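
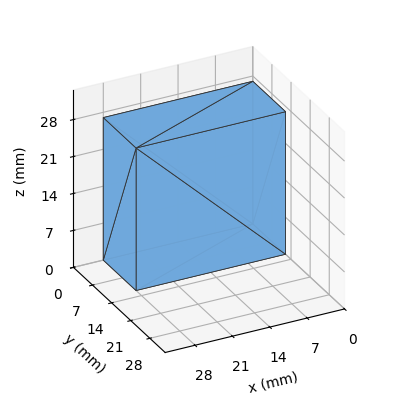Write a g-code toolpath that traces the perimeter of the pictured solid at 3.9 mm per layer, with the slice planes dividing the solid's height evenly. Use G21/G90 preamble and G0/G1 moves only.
Reading the render: the shape is a rectangular box, roughly 28 × 12 mm footprint and 27 mm tall (dimensions read to the nearest mm from the axis ticks). For the g-code, the solid's height is divided into equal slices at the stated Δz and each level perimeter traced with G1 moves after a G0 lift.

; perimeter-only toolpath
G21 ; units = mm
G90 ; absolute positioning
G28 ; home
; layer 1
G0 Z3.9
G0 X0.0 Y0.0
G1 X28.0 Y0.0
G1 X28.0 Y12.0
G1 X0.0 Y12.0
G1 X0.0 Y0.0
; layer 2
G0 Z7.7
G0 X0.0 Y0.0
G1 X28.0 Y0.0
G1 X28.0 Y12.0
G1 X0.0 Y12.0
G1 X0.0 Y0.0
; layer 3
G0 Z11.6
G0 X0.0 Y0.0
G1 X28.0 Y0.0
G1 X28.0 Y12.0
G1 X0.0 Y12.0
G1 X0.0 Y0.0
; layer 4
G0 Z15.4
G0 X0.0 Y0.0
G1 X28.0 Y0.0
G1 X28.0 Y12.0
G1 X0.0 Y12.0
G1 X0.0 Y0.0
; layer 5
G0 Z19.3
G0 X0.0 Y0.0
G1 X28.0 Y0.0
G1 X28.0 Y12.0
G1 X0.0 Y12.0
G1 X0.0 Y0.0
; layer 6
G0 Z23.1
G0 X0.0 Y0.0
G1 X28.0 Y0.0
G1 X28.0 Y12.0
G1 X0.0 Y12.0
G1 X0.0 Y0.0
; layer 7
G0 Z27.0
G0 X0.0 Y0.0
G1 X28.0 Y0.0
G1 X28.0 Y12.0
G1 X0.0 Y12.0
G1 X0.0 Y0.0
M2 ; end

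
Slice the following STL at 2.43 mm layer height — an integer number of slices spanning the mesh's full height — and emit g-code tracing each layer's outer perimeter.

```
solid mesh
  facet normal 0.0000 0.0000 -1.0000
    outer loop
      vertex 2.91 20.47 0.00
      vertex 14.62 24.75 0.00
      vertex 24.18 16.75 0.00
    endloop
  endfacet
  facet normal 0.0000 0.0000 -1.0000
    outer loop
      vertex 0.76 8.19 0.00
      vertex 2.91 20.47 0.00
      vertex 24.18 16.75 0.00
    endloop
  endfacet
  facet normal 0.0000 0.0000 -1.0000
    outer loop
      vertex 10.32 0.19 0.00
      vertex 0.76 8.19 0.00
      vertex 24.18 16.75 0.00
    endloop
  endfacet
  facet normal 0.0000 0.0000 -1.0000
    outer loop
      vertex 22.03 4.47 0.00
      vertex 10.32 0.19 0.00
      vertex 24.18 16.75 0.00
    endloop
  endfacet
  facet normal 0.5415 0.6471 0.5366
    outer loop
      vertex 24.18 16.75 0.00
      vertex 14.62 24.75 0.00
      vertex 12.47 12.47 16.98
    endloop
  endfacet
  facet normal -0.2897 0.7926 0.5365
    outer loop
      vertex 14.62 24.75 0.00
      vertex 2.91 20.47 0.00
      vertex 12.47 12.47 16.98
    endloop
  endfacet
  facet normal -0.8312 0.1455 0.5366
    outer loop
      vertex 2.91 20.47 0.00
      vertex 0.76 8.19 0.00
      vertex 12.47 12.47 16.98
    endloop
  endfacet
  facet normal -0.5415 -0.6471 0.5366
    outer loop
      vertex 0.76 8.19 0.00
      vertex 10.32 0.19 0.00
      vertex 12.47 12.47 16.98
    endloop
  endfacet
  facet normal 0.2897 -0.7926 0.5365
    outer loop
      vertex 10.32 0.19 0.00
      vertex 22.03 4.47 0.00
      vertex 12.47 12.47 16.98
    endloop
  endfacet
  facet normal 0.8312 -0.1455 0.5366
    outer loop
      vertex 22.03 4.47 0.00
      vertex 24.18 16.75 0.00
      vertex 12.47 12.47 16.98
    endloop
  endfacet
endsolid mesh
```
; perimeter-only toolpath
G21 ; units = mm
G90 ; absolute positioning
G28 ; home
; layer 1
G0 Z2.43
G0 X22.51 Y16.14
G1 X14.31 Y23.00
G1 X4.28 Y19.33
G1 X2.43 Y8.80
G1 X10.63 Y1.94
G1 X20.66 Y5.61
G1 X22.51 Y16.14
; layer 2
G0 Z4.85
G0 X20.83 Y15.53
G1 X14.01 Y21.24
G1 X5.64 Y18.18
G1 X4.11 Y9.41
G1 X10.93 Y3.70
G1 X19.30 Y6.76
G1 X20.83 Y15.53
; layer 3
G0 Z7.28
G0 X19.16 Y14.92
G1 X13.70 Y19.49
G1 X7.01 Y17.04
G1 X5.78 Y10.02
G1 X11.24 Y5.45
G1 X17.93 Y7.90
G1 X19.16 Y14.92
; layer 4
G0 Z9.70
G0 X17.49 Y14.30
G1 X13.39 Y17.73
G1 X8.37 Y15.90
G1 X7.45 Y10.64
G1 X11.55 Y7.21
G1 X16.57 Y9.04
G1 X17.49 Y14.30
; layer 5
G0 Z12.13
G0 X15.82 Y13.69
G1 X13.08 Y15.98
G1 X9.74 Y14.76
G1 X9.12 Y11.25
G1 X11.86 Y8.96
G1 X15.20 Y10.18
G1 X15.82 Y13.69
; layer 6
G0 Z14.55
G0 X14.14 Y13.08
G1 X12.78 Y14.22
G1 X11.10 Y13.61
G1 X10.80 Y11.86
G1 X12.16 Y10.72
G1 X13.84 Y11.33
G1 X14.14 Y13.08
M2 ; end

The solid is a regular 6-sided pyramid, base circumscribed radius ≈ 12.5 mm, apex at z ≈ 17 mm. Slicing at Δz = 2.43 mm — 7 equal slices spanning the solid's height, so layer i sits at z = i·h/7 — gives 6 non-empty perimeters. Each is a 6-segment closed polygon; G0 lifts to the layer z and rapids to the start vertex, then G1 traces the edges. The cross-section shrinks linearly with z (the slice at the apex is degenerate and omitted).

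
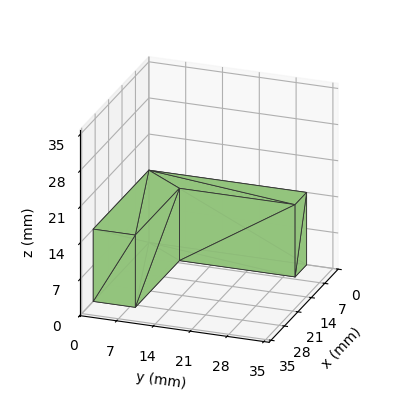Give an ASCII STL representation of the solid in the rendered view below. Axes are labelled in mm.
Reading the render: the shape is an L-shaped prism: outer 29 × 30 mm, arm thicknesses ≈ 8 mm (horizontal) and 6 mm (vertical), extruded 14 mm in z (dimensions read to the nearest mm from the axis ticks). For the STL, each face is triangulated and given an outward normal.

solid part
  facet normal 0.0000 0.0000 -1.0000
    outer loop
      vertex 29.0 8.0 0.0
      vertex 29.0 0.0 0.0
      vertex 0.0 0.0 0.0
    endloop
  endfacet
  facet normal 0.0000 0.0000 -1.0000
    outer loop
      vertex 6.0 8.0 0.0
      vertex 29.0 8.0 0.0
      vertex 0.0 0.0 0.0
    endloop
  endfacet
  facet normal 0.0000 0.0000 -1.0000
    outer loop
      vertex 6.0 30.0 0.0
      vertex 6.0 8.0 0.0
      vertex 0.0 0.0 0.0
    endloop
  endfacet
  facet normal 0.0000 0.0000 -1.0000
    outer loop
      vertex 0.0 30.0 0.0
      vertex 6.0 30.0 0.0
      vertex 0.0 0.0 0.0
    endloop
  endfacet
  facet normal 0.0000 0.0000 1.0000
    outer loop
      vertex 0.0 0.0 14.0
      vertex 29.0 0.0 14.0
      vertex 29.0 8.0 14.0
    endloop
  endfacet
  facet normal 0.0000 0.0000 1.0000
    outer loop
      vertex 0.0 0.0 14.0
      vertex 29.0 8.0 14.0
      vertex 6.0 8.0 14.0
    endloop
  endfacet
  facet normal 0.0000 0.0000 1.0000
    outer loop
      vertex 0.0 0.0 14.0
      vertex 6.0 8.0 14.0
      vertex 6.0 30.0 14.0
    endloop
  endfacet
  facet normal 0.0000 0.0000 1.0000
    outer loop
      vertex 0.0 0.0 14.0
      vertex 6.0 30.0 14.0
      vertex 0.0 30.0 14.0
    endloop
  endfacet
  facet normal 0.0000 -1.0000 0.0000
    outer loop
      vertex 0.0 0.0 0.0
      vertex 29.0 0.0 0.0
      vertex 29.0 0.0 14.0
    endloop
  endfacet
  facet normal 0.0000 -1.0000 0.0000
    outer loop
      vertex 0.0 0.0 0.0
      vertex 29.0 0.0 14.0
      vertex 0.0 0.0 14.0
    endloop
  endfacet
  facet normal 1.0000 0.0000 0.0000
    outer loop
      vertex 29.0 0.0 0.0
      vertex 29.0 8.0 0.0
      vertex 29.0 8.0 14.0
    endloop
  endfacet
  facet normal 1.0000 0.0000 0.0000
    outer loop
      vertex 29.0 0.0 0.0
      vertex 29.0 8.0 14.0
      vertex 29.0 0.0 14.0
    endloop
  endfacet
  facet normal 0.0000 1.0000 0.0000
    outer loop
      vertex 29.0 8.0 0.0
      vertex 6.0 8.0 0.0
      vertex 6.0 8.0 14.0
    endloop
  endfacet
  facet normal 0.0000 1.0000 0.0000
    outer loop
      vertex 29.0 8.0 0.0
      vertex 6.0 8.0 14.0
      vertex 29.0 8.0 14.0
    endloop
  endfacet
  facet normal 1.0000 0.0000 0.0000
    outer loop
      vertex 6.0 8.0 0.0
      vertex 6.0 30.0 0.0
      vertex 6.0 30.0 14.0
    endloop
  endfacet
  facet normal 1.0000 0.0000 0.0000
    outer loop
      vertex 6.0 8.0 0.0
      vertex 6.0 30.0 14.0
      vertex 6.0 8.0 14.0
    endloop
  endfacet
  facet normal 0.0000 1.0000 0.0000
    outer loop
      vertex 6.0 30.0 0.0
      vertex 0.0 30.0 0.0
      vertex 0.0 30.0 14.0
    endloop
  endfacet
  facet normal 0.0000 1.0000 0.0000
    outer loop
      vertex 6.0 30.0 0.0
      vertex 0.0 30.0 14.0
      vertex 6.0 30.0 14.0
    endloop
  endfacet
  facet normal -1.0000 0.0000 0.0000
    outer loop
      vertex 0.0 30.0 0.0
      vertex 0.0 0.0 0.0
      vertex 0.0 0.0 14.0
    endloop
  endfacet
  facet normal -1.0000 0.0000 0.0000
    outer loop
      vertex 0.0 30.0 0.0
      vertex 0.0 0.0 14.0
      vertex 0.0 30.0 14.0
    endloop
  endfacet
endsolid part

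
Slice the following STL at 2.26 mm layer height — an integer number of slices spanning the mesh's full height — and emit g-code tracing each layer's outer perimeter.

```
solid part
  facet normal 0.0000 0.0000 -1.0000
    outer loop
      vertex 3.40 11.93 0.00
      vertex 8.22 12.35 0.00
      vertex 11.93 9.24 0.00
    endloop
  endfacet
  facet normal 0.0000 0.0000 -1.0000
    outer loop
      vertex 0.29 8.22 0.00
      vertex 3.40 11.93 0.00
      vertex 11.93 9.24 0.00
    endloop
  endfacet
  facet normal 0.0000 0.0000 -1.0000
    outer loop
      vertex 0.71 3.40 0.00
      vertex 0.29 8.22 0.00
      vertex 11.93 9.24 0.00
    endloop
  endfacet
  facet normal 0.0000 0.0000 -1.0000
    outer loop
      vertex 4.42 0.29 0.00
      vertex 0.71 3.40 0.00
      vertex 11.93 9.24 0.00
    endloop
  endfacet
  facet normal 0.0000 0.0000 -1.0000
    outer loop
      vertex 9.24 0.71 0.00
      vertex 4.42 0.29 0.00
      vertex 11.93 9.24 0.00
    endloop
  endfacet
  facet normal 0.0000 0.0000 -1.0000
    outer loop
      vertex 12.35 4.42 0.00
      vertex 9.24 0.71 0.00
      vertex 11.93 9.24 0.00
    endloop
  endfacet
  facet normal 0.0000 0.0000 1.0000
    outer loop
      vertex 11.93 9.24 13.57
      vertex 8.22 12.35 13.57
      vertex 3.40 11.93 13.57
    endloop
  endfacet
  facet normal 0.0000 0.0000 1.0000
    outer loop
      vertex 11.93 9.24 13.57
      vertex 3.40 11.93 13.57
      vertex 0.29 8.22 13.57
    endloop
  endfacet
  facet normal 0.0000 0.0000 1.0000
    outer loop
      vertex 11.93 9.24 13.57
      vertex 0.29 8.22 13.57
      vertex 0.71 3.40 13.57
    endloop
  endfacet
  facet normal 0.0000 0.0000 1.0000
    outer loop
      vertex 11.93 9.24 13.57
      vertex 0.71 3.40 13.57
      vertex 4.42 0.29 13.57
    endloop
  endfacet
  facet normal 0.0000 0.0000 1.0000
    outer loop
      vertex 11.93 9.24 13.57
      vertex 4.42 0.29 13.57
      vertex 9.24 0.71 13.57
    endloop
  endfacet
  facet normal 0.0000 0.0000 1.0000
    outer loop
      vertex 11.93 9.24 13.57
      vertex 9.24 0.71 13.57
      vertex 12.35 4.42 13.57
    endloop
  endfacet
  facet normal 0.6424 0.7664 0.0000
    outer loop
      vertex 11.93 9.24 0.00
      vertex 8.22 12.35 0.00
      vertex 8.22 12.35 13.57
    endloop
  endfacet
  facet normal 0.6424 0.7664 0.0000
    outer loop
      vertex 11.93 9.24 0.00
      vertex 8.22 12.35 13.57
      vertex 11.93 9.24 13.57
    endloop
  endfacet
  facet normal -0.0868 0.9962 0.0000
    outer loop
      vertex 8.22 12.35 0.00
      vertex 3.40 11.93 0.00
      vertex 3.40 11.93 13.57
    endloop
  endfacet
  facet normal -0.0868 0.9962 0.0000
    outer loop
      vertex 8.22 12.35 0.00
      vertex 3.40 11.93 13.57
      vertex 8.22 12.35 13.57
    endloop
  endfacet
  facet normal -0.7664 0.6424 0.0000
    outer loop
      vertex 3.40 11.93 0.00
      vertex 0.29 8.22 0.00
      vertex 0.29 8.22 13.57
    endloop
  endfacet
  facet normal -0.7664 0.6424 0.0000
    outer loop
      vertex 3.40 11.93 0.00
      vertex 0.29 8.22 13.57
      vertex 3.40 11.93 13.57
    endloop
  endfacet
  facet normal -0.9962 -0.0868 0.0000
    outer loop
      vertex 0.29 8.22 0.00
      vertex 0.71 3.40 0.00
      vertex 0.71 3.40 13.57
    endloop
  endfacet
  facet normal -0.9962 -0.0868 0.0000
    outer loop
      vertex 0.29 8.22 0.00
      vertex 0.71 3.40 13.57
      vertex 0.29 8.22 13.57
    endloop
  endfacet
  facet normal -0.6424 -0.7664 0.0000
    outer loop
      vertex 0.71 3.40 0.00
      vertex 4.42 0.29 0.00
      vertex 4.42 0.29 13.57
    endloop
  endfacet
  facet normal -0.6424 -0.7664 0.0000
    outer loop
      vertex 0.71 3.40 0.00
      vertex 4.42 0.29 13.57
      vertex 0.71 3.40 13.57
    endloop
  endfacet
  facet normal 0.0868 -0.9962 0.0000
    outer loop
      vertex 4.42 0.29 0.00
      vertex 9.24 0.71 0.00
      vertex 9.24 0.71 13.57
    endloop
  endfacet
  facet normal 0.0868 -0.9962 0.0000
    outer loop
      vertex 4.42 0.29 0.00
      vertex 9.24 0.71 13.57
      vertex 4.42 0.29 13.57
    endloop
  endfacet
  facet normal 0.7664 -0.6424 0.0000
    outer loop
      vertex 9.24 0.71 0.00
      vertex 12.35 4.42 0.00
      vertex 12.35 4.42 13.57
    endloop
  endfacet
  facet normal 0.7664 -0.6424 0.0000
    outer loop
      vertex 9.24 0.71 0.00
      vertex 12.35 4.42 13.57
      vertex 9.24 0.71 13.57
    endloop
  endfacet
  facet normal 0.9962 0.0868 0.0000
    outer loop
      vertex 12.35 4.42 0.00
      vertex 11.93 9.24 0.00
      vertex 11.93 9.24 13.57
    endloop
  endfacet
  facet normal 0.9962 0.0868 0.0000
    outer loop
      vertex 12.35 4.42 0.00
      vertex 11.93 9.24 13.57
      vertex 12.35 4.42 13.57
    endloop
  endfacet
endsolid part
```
; perimeter-only toolpath
G21 ; units = mm
G90 ; absolute positioning
G28 ; home
; layer 1
G0 Z2.26
G0 X11.93 Y9.24
G1 X8.22 Y12.35
G1 X3.40 Y11.93
G1 X0.29 Y8.22
G1 X0.71 Y3.40
G1 X4.42 Y0.29
G1 X9.24 Y0.71
G1 X12.35 Y4.42
G1 X11.93 Y9.24
; layer 2
G0 Z4.52
G0 X11.93 Y9.24
G1 X8.22 Y12.35
G1 X3.40 Y11.93
G1 X0.29 Y8.22
G1 X0.71 Y3.40
G1 X4.42 Y0.29
G1 X9.24 Y0.71
G1 X12.35 Y4.42
G1 X11.93 Y9.24
; layer 3
G0 Z6.79
G0 X11.93 Y9.24
G1 X8.22 Y12.35
G1 X3.40 Y11.93
G1 X0.29 Y8.22
G1 X0.71 Y3.40
G1 X4.42 Y0.29
G1 X9.24 Y0.71
G1 X12.35 Y4.42
G1 X11.93 Y9.24
; layer 4
G0 Z9.05
G0 X11.93 Y9.24
G1 X8.22 Y12.35
G1 X3.40 Y11.93
G1 X0.29 Y8.22
G1 X0.71 Y3.40
G1 X4.42 Y0.29
G1 X9.24 Y0.71
G1 X12.35 Y4.42
G1 X11.93 Y9.24
; layer 5
G0 Z11.31
G0 X11.93 Y9.24
G1 X8.22 Y12.35
G1 X3.40 Y11.93
G1 X0.29 Y8.22
G1 X0.71 Y3.40
G1 X4.42 Y0.29
G1 X9.24 Y0.71
G1 X12.35 Y4.42
G1 X11.93 Y9.24
; layer 6
G0 Z13.57
G0 X11.93 Y9.24
G1 X8.22 Y12.35
G1 X3.40 Y11.93
G1 X0.29 Y8.22
G1 X0.71 Y3.40
G1 X4.42 Y0.29
G1 X9.24 Y0.71
G1 X12.35 Y4.42
G1 X11.93 Y9.24
M2 ; end

The solid is a regular 8-sided prism (a cylinder approximated with 8 flat sides), circumscribed radius ≈ 6.32 mm, height ≈ 13.6 mm. Slicing at Δz = 2.26 mm — 6 equal slices spanning the solid's height, so layer i sits at z = i·h/6 — gives 6 non-empty perimeters. Each is a 8-segment closed polygon; G0 lifts to the layer z and rapids to the start vertex, then G1 traces the edges.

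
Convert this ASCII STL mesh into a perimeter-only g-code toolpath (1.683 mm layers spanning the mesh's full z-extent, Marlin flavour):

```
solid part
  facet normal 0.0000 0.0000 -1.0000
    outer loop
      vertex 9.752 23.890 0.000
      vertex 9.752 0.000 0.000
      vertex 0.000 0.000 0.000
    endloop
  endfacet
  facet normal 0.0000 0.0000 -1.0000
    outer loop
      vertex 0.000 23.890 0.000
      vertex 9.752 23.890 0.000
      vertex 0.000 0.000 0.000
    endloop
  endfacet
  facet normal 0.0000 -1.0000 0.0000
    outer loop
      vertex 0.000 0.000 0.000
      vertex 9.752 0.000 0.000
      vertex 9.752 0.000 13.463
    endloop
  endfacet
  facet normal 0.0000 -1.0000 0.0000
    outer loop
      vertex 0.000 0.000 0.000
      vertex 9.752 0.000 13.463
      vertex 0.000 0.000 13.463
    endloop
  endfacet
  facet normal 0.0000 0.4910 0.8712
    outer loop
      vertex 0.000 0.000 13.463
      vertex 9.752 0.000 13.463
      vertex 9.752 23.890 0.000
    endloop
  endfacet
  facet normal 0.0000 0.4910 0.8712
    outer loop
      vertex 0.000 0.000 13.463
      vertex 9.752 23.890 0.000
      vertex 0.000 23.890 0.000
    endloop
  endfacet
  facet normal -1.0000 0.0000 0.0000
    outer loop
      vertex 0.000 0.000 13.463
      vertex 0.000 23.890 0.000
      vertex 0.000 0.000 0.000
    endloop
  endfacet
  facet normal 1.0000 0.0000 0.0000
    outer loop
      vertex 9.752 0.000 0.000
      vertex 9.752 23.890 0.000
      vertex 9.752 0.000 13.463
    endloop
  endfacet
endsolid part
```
; perimeter-only toolpath
G21 ; units = mm
G90 ; absolute positioning
G28 ; home
; layer 1
G0 Z1.683
G0 X0.000 Y0.000
G1 X9.752 Y0.000
G1 X9.752 Y20.904
G1 X0.000 Y20.904
G1 X0.000 Y0.000
; layer 2
G0 Z3.366
G0 X0.000 Y0.000
G1 X9.752 Y0.000
G1 X9.752 Y17.918
G1 X0.000 Y17.918
G1 X0.000 Y0.000
; layer 3
G0 Z5.049
G0 X0.000 Y0.000
G1 X9.752 Y0.000
G1 X9.752 Y14.931
G1 X0.000 Y14.931
G1 X0.000 Y0.000
; layer 4
G0 Z6.731
G0 X0.000 Y0.000
G1 X9.752 Y0.000
G1 X9.752 Y11.945
G1 X0.000 Y11.945
G1 X0.000 Y0.000
; layer 5
G0 Z8.414
G0 X0.000 Y0.000
G1 X9.752 Y0.000
G1 X9.752 Y8.959
G1 X0.000 Y8.959
G1 X0.000 Y0.000
; layer 6
G0 Z10.097
G0 X0.000 Y0.000
G1 X9.752 Y0.000
G1 X9.752 Y5.973
G1 X0.000 Y5.973
G1 X0.000 Y0.000
; layer 7
G0 Z11.780
G0 X0.000 Y0.000
G1 X9.752 Y0.000
G1 X9.752 Y2.986
G1 X0.000 Y2.986
G1 X0.000 Y0.000
M2 ; end

The solid is a wedge (ramp): 9.75 × 23.9 mm base, rising to 13.5 mm along the y=0 edge and sloping linearly to z=0 at y=23.9. Slicing at Δz = 1.683 mm — 8 equal slices spanning the solid's height, so layer i sits at z = i·h/8 — gives 7 non-empty perimeters. Each is a 4-segment closed polygon; G0 lifts to the layer z and rapids to the start vertex, then G1 traces the edges. The cross-section shrinks linearly with z (the slice at the apex is degenerate and omitted).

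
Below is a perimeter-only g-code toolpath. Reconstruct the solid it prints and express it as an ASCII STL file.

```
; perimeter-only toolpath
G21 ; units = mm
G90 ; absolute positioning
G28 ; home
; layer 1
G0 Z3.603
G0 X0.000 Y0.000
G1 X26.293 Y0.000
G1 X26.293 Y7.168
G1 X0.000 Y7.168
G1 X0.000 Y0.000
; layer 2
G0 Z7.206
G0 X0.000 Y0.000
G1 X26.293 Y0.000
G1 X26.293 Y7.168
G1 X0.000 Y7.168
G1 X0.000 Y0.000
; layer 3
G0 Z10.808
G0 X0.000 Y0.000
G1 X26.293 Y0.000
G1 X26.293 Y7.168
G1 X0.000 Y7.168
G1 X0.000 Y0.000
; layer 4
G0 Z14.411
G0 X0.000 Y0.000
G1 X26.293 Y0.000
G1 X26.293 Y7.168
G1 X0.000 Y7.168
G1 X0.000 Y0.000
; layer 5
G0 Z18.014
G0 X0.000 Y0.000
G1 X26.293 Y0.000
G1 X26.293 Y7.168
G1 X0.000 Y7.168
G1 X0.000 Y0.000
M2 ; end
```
solid part
  facet normal 0.0000 0.0000 -1.0000
    outer loop
      vertex 26.293 7.168 0.000
      vertex 26.293 0.000 0.000
      vertex 0.000 0.000 0.000
    endloop
  endfacet
  facet normal 0.0000 0.0000 -1.0000
    outer loop
      vertex 0.000 7.168 0.000
      vertex 26.293 7.168 0.000
      vertex 0.000 0.000 0.000
    endloop
  endfacet
  facet normal 0.0000 0.0000 1.0000
    outer loop
      vertex 0.000 0.000 18.014
      vertex 26.293 0.000 18.014
      vertex 26.293 7.168 18.014
    endloop
  endfacet
  facet normal 0.0000 0.0000 1.0000
    outer loop
      vertex 0.000 0.000 18.014
      vertex 26.293 7.168 18.014
      vertex 0.000 7.168 18.014
    endloop
  endfacet
  facet normal 0.0000 -1.0000 0.0000
    outer loop
      vertex 0.000 0.000 0.000
      vertex 26.293 0.000 0.000
      vertex 26.293 0.000 18.014
    endloop
  endfacet
  facet normal 0.0000 -1.0000 0.0000
    outer loop
      vertex 0.000 0.000 0.000
      vertex 26.293 0.000 18.014
      vertex 0.000 0.000 18.014
    endloop
  endfacet
  facet normal 0.0000 1.0000 0.0000
    outer loop
      vertex 26.293 7.168 18.014
      vertex 26.293 7.168 0.000
      vertex 0.000 7.168 0.000
    endloop
  endfacet
  facet normal 0.0000 1.0000 0.0000
    outer loop
      vertex 0.000 7.168 18.014
      vertex 26.293 7.168 18.014
      vertex 0.000 7.168 0.000
    endloop
  endfacet
  facet normal -1.0000 0.0000 0.0000
    outer loop
      vertex 0.000 7.168 18.014
      vertex 0.000 7.168 0.000
      vertex 0.000 0.000 0.000
    endloop
  endfacet
  facet normal -1.0000 0.0000 0.0000
    outer loop
      vertex 0.000 0.000 18.014
      vertex 0.000 7.168 18.014
      vertex 0.000 0.000 0.000
    endloop
  endfacet
  facet normal 1.0000 0.0000 0.0000
    outer loop
      vertex 26.293 0.000 0.000
      vertex 26.293 7.168 0.000
      vertex 26.293 7.168 18.014
    endloop
  endfacet
  facet normal 1.0000 0.0000 0.0000
    outer loop
      vertex 26.293 0.000 0.000
      vertex 26.293 7.168 18.014
      vertex 26.293 0.000 18.014
    endloop
  endfacet
endsolid part

The G0 Z moves step by Δz≈3.603 mm. Every layer's G1 loop is the same polygon, so the solid is a straight extrusion of it from z=0 to z≈18. Closing with flat bottom and top caps and triangulating gives 12 facets — a rectangular box, roughly 26.3 × 7.17 mm footprint and 18 mm tall.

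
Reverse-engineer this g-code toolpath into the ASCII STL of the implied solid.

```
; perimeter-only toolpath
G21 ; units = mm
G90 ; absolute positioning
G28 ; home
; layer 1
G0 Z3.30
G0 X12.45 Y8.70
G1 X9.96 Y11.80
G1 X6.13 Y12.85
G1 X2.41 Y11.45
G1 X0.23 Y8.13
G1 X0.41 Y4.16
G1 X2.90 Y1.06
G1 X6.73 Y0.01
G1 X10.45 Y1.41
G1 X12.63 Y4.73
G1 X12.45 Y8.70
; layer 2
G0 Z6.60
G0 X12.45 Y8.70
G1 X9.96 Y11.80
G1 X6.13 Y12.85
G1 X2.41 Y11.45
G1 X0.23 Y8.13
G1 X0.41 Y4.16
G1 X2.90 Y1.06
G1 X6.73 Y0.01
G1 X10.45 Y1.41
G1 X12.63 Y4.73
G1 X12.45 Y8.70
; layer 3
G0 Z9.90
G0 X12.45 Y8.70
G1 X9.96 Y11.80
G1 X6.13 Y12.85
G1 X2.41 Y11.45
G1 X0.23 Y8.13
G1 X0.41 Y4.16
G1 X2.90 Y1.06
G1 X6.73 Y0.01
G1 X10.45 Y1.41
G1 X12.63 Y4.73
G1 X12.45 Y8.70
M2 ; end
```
solid part
  facet normal 0.0000 0.0000 -1.0000
    outer loop
      vertex 6.13 12.85 0.00
      vertex 9.96 11.80 0.00
      vertex 12.45 8.70 0.00
    endloop
  endfacet
  facet normal 0.0000 0.0000 -1.0000
    outer loop
      vertex 2.41 11.45 0.00
      vertex 6.13 12.85 0.00
      vertex 12.45 8.70 0.00
    endloop
  endfacet
  facet normal 0.0000 0.0000 -1.0000
    outer loop
      vertex 0.23 8.13 0.00
      vertex 2.41 11.45 0.00
      vertex 12.45 8.70 0.00
    endloop
  endfacet
  facet normal 0.0000 0.0000 -1.0000
    outer loop
      vertex 0.41 4.16 0.00
      vertex 0.23 8.13 0.00
      vertex 12.45 8.70 0.00
    endloop
  endfacet
  facet normal 0.0000 0.0000 -1.0000
    outer loop
      vertex 2.90 1.06 0.00
      vertex 0.41 4.16 0.00
      vertex 12.45 8.70 0.00
    endloop
  endfacet
  facet normal 0.0000 0.0000 -1.0000
    outer loop
      vertex 6.73 0.01 0.00
      vertex 2.90 1.06 0.00
      vertex 12.45 8.70 0.00
    endloop
  endfacet
  facet normal 0.0000 0.0000 -1.0000
    outer loop
      vertex 10.45 1.41 0.00
      vertex 6.73 0.01 0.00
      vertex 12.45 8.70 0.00
    endloop
  endfacet
  facet normal 0.0000 0.0000 -1.0000
    outer loop
      vertex 12.63 4.73 0.00
      vertex 10.45 1.41 0.00
      vertex 12.45 8.70 0.00
    endloop
  endfacet
  facet normal 0.0000 0.0000 1.0000
    outer loop
      vertex 12.45 8.70 9.90
      vertex 9.96 11.80 9.90
      vertex 6.13 12.85 9.90
    endloop
  endfacet
  facet normal 0.0000 0.0000 1.0000
    outer loop
      vertex 12.45 8.70 9.90
      vertex 6.13 12.85 9.90
      vertex 2.41 11.45 9.90
    endloop
  endfacet
  facet normal 0.0000 0.0000 1.0000
    outer loop
      vertex 12.45 8.70 9.90
      vertex 2.41 11.45 9.90
      vertex 0.23 8.13 9.90
    endloop
  endfacet
  facet normal 0.0000 0.0000 1.0000
    outer loop
      vertex 12.45 8.70 9.90
      vertex 0.23 8.13 9.90
      vertex 0.41 4.16 9.90
    endloop
  endfacet
  facet normal 0.0000 0.0000 1.0000
    outer loop
      vertex 12.45 8.70 9.90
      vertex 0.41 4.16 9.90
      vertex 2.90 1.06 9.90
    endloop
  endfacet
  facet normal 0.0000 0.0000 1.0000
    outer loop
      vertex 12.45 8.70 9.90
      vertex 2.90 1.06 9.90
      vertex 6.73 0.01 9.90
    endloop
  endfacet
  facet normal 0.0000 0.0000 1.0000
    outer loop
      vertex 12.45 8.70 9.90
      vertex 6.73 0.01 9.90
      vertex 10.45 1.41 9.90
    endloop
  endfacet
  facet normal 0.0000 0.0000 1.0000
    outer loop
      vertex 12.45 8.70 9.90
      vertex 10.45 1.41 9.90
      vertex 12.63 4.73 9.90
    endloop
  endfacet
  facet normal 0.7796 0.6262 0.0000
    outer loop
      vertex 12.45 8.70 0.00
      vertex 9.96 11.80 0.00
      vertex 9.96 11.80 9.90
    endloop
  endfacet
  facet normal 0.7796 0.6262 0.0000
    outer loop
      vertex 12.45 8.70 0.00
      vertex 9.96 11.80 9.90
      vertex 12.45 8.70 9.90
    endloop
  endfacet
  facet normal 0.2644 0.9644 0.0000
    outer loop
      vertex 9.96 11.80 0.00
      vertex 6.13 12.85 0.00
      vertex 6.13 12.85 9.90
    endloop
  endfacet
  facet normal 0.2644 0.9644 0.0000
    outer loop
      vertex 9.96 11.80 0.00
      vertex 6.13 12.85 9.90
      vertex 9.96 11.80 9.90
    endloop
  endfacet
  facet normal -0.3522 0.9359 0.0000
    outer loop
      vertex 6.13 12.85 0.00
      vertex 2.41 11.45 0.00
      vertex 2.41 11.45 9.90
    endloop
  endfacet
  facet normal -0.3522 0.9359 0.0000
    outer loop
      vertex 6.13 12.85 0.00
      vertex 2.41 11.45 9.90
      vertex 6.13 12.85 9.90
    endloop
  endfacet
  facet normal -0.8359 0.5489 0.0000
    outer loop
      vertex 2.41 11.45 0.00
      vertex 0.23 8.13 0.00
      vertex 0.23 8.13 9.90
    endloop
  endfacet
  facet normal -0.8359 0.5489 0.0000
    outer loop
      vertex 2.41 11.45 0.00
      vertex 0.23 8.13 9.90
      vertex 2.41 11.45 9.90
    endloop
  endfacet
  facet normal -0.9990 -0.0453 0.0000
    outer loop
      vertex 0.23 8.13 0.00
      vertex 0.41 4.16 0.00
      vertex 0.41 4.16 9.90
    endloop
  endfacet
  facet normal -0.9990 -0.0453 0.0000
    outer loop
      vertex 0.23 8.13 0.00
      vertex 0.41 4.16 9.90
      vertex 0.23 8.13 9.90
    endloop
  endfacet
  facet normal -0.7796 -0.6262 0.0000
    outer loop
      vertex 0.41 4.16 0.00
      vertex 2.90 1.06 0.00
      vertex 2.90 1.06 9.90
    endloop
  endfacet
  facet normal -0.7796 -0.6262 0.0000
    outer loop
      vertex 0.41 4.16 0.00
      vertex 2.90 1.06 9.90
      vertex 0.41 4.16 9.90
    endloop
  endfacet
  facet normal -0.2644 -0.9644 0.0000
    outer loop
      vertex 2.90 1.06 0.00
      vertex 6.73 0.01 0.00
      vertex 6.73 0.01 9.90
    endloop
  endfacet
  facet normal -0.2644 -0.9644 0.0000
    outer loop
      vertex 2.90 1.06 0.00
      vertex 6.73 0.01 9.90
      vertex 2.90 1.06 9.90
    endloop
  endfacet
  facet normal 0.3522 -0.9359 0.0000
    outer loop
      vertex 6.73 0.01 0.00
      vertex 10.45 1.41 0.00
      vertex 10.45 1.41 9.90
    endloop
  endfacet
  facet normal 0.3522 -0.9359 0.0000
    outer loop
      vertex 6.73 0.01 0.00
      vertex 10.45 1.41 9.90
      vertex 6.73 0.01 9.90
    endloop
  endfacet
  facet normal 0.8359 -0.5489 0.0000
    outer loop
      vertex 10.45 1.41 0.00
      vertex 12.63 4.73 0.00
      vertex 12.63 4.73 9.90
    endloop
  endfacet
  facet normal 0.8359 -0.5489 0.0000
    outer loop
      vertex 10.45 1.41 0.00
      vertex 12.63 4.73 9.90
      vertex 10.45 1.41 9.90
    endloop
  endfacet
  facet normal 0.9990 0.0453 0.0000
    outer loop
      vertex 12.63 4.73 0.00
      vertex 12.45 8.70 0.00
      vertex 12.45 8.70 9.90
    endloop
  endfacet
  facet normal 0.9990 0.0453 0.0000
    outer loop
      vertex 12.63 4.73 0.00
      vertex 12.45 8.70 9.90
      vertex 12.63 4.73 9.90
    endloop
  endfacet
endsolid part

The G0 Z moves step by Δz≈3.30 mm. Every layer's G1 loop is the same polygon, so the solid is a straight extrusion of it from z=0 to z≈9.9. Closing with flat bottom and top caps and triangulating gives 36 facets — a regular 10-sided prism (a cylinder approximated with 10 flat sides), circumscribed radius ≈ 6.43 mm, height ≈ 9.9 mm.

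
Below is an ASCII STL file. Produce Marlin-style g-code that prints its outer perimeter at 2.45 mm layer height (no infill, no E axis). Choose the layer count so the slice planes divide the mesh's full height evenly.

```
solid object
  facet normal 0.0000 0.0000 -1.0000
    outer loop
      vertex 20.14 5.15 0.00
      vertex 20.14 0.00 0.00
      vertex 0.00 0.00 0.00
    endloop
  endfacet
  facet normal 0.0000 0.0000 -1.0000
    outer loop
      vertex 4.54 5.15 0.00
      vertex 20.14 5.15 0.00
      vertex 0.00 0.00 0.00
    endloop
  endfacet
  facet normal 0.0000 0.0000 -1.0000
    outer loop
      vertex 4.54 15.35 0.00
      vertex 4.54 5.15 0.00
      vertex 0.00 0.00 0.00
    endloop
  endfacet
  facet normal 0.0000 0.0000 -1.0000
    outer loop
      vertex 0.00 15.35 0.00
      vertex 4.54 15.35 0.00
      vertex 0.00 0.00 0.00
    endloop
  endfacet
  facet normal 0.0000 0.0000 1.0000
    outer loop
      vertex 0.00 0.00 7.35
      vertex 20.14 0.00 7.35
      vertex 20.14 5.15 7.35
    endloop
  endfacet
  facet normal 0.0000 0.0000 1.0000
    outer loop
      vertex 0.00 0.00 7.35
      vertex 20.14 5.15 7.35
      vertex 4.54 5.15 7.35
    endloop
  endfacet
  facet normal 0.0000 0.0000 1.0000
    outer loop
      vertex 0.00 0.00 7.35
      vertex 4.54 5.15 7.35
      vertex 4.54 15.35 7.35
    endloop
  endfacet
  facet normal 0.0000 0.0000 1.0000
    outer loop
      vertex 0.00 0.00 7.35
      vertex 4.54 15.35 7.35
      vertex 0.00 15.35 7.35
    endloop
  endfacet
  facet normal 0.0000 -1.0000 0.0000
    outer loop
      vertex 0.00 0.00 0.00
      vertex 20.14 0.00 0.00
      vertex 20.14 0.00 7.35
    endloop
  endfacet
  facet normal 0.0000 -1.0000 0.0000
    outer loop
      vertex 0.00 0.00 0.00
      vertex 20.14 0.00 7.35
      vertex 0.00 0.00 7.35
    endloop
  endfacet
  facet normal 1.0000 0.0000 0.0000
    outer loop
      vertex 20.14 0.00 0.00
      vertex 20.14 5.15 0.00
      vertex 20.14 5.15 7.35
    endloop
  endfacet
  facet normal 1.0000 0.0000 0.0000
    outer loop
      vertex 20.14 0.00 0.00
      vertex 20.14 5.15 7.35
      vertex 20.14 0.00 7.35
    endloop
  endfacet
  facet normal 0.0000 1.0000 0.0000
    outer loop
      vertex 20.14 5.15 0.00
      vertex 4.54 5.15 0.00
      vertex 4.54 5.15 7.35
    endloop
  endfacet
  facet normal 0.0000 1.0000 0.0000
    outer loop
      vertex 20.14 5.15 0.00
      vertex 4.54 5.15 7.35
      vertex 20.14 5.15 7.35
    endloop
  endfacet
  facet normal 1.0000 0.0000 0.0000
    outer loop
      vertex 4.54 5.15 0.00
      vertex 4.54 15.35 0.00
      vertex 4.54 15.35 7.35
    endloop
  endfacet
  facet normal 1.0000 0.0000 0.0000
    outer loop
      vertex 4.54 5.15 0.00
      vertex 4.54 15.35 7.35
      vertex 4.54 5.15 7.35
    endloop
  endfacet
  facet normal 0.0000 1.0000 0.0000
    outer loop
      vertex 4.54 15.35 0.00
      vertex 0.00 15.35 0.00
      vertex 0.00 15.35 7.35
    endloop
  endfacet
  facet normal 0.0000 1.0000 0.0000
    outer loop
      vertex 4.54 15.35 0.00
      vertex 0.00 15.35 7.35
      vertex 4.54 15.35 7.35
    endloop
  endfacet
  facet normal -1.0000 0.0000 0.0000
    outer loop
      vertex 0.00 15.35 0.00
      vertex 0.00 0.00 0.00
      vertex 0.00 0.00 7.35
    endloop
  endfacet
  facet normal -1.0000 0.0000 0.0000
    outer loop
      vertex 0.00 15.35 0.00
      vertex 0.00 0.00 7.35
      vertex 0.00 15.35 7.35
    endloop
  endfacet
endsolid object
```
; perimeter-only toolpath
G21 ; units = mm
G90 ; absolute positioning
G28 ; home
; layer 1
G0 Z2.45
G0 X0.00 Y0.00
G1 X20.14 Y0.00
G1 X20.14 Y5.15
G1 X4.54 Y5.15
G1 X4.54 Y15.35
G1 X0.00 Y15.35
G1 X0.00 Y0.00
; layer 2
G0 Z4.90
G0 X0.00 Y0.00
G1 X20.14 Y0.00
G1 X20.14 Y5.15
G1 X4.54 Y5.15
G1 X4.54 Y15.35
G1 X0.00 Y15.35
G1 X0.00 Y0.00
; layer 3
G0 Z7.35
G0 X0.00 Y0.00
G1 X20.14 Y0.00
G1 X20.14 Y5.15
G1 X4.54 Y5.15
G1 X4.54 Y15.35
G1 X0.00 Y15.35
G1 X0.00 Y0.00
M2 ; end

The solid is an L-shaped prism: outer 20.1 × 15.3 mm, arm thicknesses ≈ 5.15 mm (horizontal) and 4.54 mm (vertical), extruded 7.35 mm in z. Slicing at Δz = 2.45 mm — 3 equal slices spanning the solid's height, so layer i sits at z = i·h/3 — gives 3 non-empty perimeters. Each is a 6-segment closed polygon; G0 lifts to the layer z and rapids to the start vertex, then G1 traces the edges.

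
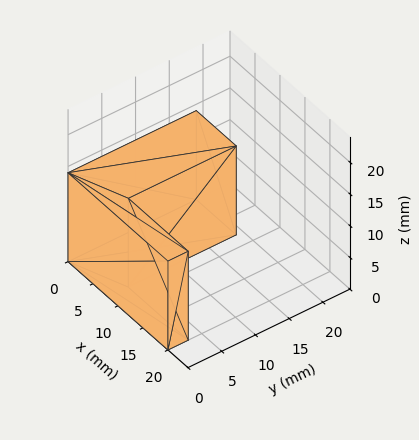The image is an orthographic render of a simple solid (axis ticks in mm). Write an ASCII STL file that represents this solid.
Reading the render: the shape is an L-shaped prism: outer 20 × 19 mm, arm thicknesses ≈ 3 mm (horizontal) and 8 mm (vertical), extruded 14 mm in z (dimensions read to the nearest mm from the axis ticks). For the STL, each face is triangulated and given an outward normal.

solid part
  facet normal 0.0000 0.0000 -1.0000
    outer loop
      vertex 20.0 3.0 0.0
      vertex 20.0 0.0 0.0
      vertex 0.0 0.0 0.0
    endloop
  endfacet
  facet normal 0.0000 0.0000 -1.0000
    outer loop
      vertex 8.0 3.0 0.0
      vertex 20.0 3.0 0.0
      vertex 0.0 0.0 0.0
    endloop
  endfacet
  facet normal 0.0000 0.0000 -1.0000
    outer loop
      vertex 8.0 19.0 0.0
      vertex 8.0 3.0 0.0
      vertex 0.0 0.0 0.0
    endloop
  endfacet
  facet normal 0.0000 0.0000 -1.0000
    outer loop
      vertex 0.0 19.0 0.0
      vertex 8.0 19.0 0.0
      vertex 0.0 0.0 0.0
    endloop
  endfacet
  facet normal 0.0000 0.0000 1.0000
    outer loop
      vertex 0.0 0.0 14.0
      vertex 20.0 0.0 14.0
      vertex 20.0 3.0 14.0
    endloop
  endfacet
  facet normal 0.0000 0.0000 1.0000
    outer loop
      vertex 0.0 0.0 14.0
      vertex 20.0 3.0 14.0
      vertex 8.0 3.0 14.0
    endloop
  endfacet
  facet normal 0.0000 0.0000 1.0000
    outer loop
      vertex 0.0 0.0 14.0
      vertex 8.0 3.0 14.0
      vertex 8.0 19.0 14.0
    endloop
  endfacet
  facet normal 0.0000 0.0000 1.0000
    outer loop
      vertex 0.0 0.0 14.0
      vertex 8.0 19.0 14.0
      vertex 0.0 19.0 14.0
    endloop
  endfacet
  facet normal 0.0000 -1.0000 0.0000
    outer loop
      vertex 0.0 0.0 0.0
      vertex 20.0 0.0 0.0
      vertex 20.0 0.0 14.0
    endloop
  endfacet
  facet normal 0.0000 -1.0000 0.0000
    outer loop
      vertex 0.0 0.0 0.0
      vertex 20.0 0.0 14.0
      vertex 0.0 0.0 14.0
    endloop
  endfacet
  facet normal 1.0000 0.0000 0.0000
    outer loop
      vertex 20.0 0.0 0.0
      vertex 20.0 3.0 0.0
      vertex 20.0 3.0 14.0
    endloop
  endfacet
  facet normal 1.0000 0.0000 0.0000
    outer loop
      vertex 20.0 0.0 0.0
      vertex 20.0 3.0 14.0
      vertex 20.0 0.0 14.0
    endloop
  endfacet
  facet normal 0.0000 1.0000 0.0000
    outer loop
      vertex 20.0 3.0 0.0
      vertex 8.0 3.0 0.0
      vertex 8.0 3.0 14.0
    endloop
  endfacet
  facet normal 0.0000 1.0000 0.0000
    outer loop
      vertex 20.0 3.0 0.0
      vertex 8.0 3.0 14.0
      vertex 20.0 3.0 14.0
    endloop
  endfacet
  facet normal 1.0000 0.0000 0.0000
    outer loop
      vertex 8.0 3.0 0.0
      vertex 8.0 19.0 0.0
      vertex 8.0 19.0 14.0
    endloop
  endfacet
  facet normal 1.0000 0.0000 0.0000
    outer loop
      vertex 8.0 3.0 0.0
      vertex 8.0 19.0 14.0
      vertex 8.0 3.0 14.0
    endloop
  endfacet
  facet normal 0.0000 1.0000 0.0000
    outer loop
      vertex 8.0 19.0 0.0
      vertex 0.0 19.0 0.0
      vertex 0.0 19.0 14.0
    endloop
  endfacet
  facet normal 0.0000 1.0000 0.0000
    outer loop
      vertex 8.0 19.0 0.0
      vertex 0.0 19.0 14.0
      vertex 8.0 19.0 14.0
    endloop
  endfacet
  facet normal -1.0000 0.0000 0.0000
    outer loop
      vertex 0.0 19.0 0.0
      vertex 0.0 0.0 0.0
      vertex 0.0 0.0 14.0
    endloop
  endfacet
  facet normal -1.0000 0.0000 0.0000
    outer loop
      vertex 0.0 19.0 0.0
      vertex 0.0 0.0 14.0
      vertex 0.0 19.0 14.0
    endloop
  endfacet
endsolid part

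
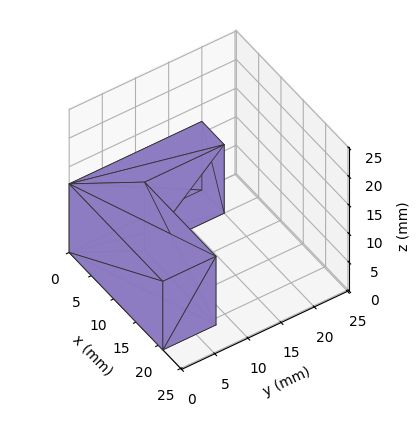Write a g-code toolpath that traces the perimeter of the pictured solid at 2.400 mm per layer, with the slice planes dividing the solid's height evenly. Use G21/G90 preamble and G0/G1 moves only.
Reading the render: the shape is an L-shaped prism: outer 21 × 20 mm, arm thicknesses ≈ 8 mm (horizontal) and 5 mm (vertical), extruded 12 mm in z (dimensions read to the nearest mm from the axis ticks). For the g-code, the solid's height is divided into equal slices at the stated Δz and each level perimeter traced with G1 moves after a G0 lift.

; perimeter-only toolpath
G21 ; units = mm
G90 ; absolute positioning
G28 ; home
; layer 1
G0 Z2.400
G0 X0.000 Y0.000
G1 X21.000 Y0.000
G1 X21.000 Y8.000
G1 X5.000 Y8.000
G1 X5.000 Y20.000
G1 X0.000 Y20.000
G1 X0.000 Y0.000
; layer 2
G0 Z4.800
G0 X0.000 Y0.000
G1 X21.000 Y0.000
G1 X21.000 Y8.000
G1 X5.000 Y8.000
G1 X5.000 Y20.000
G1 X0.000 Y20.000
G1 X0.000 Y0.000
; layer 3
G0 Z7.200
G0 X0.000 Y0.000
G1 X21.000 Y0.000
G1 X21.000 Y8.000
G1 X5.000 Y8.000
G1 X5.000 Y20.000
G1 X0.000 Y20.000
G1 X0.000 Y0.000
; layer 4
G0 Z9.600
G0 X0.000 Y0.000
G1 X21.000 Y0.000
G1 X21.000 Y8.000
G1 X5.000 Y8.000
G1 X5.000 Y20.000
G1 X0.000 Y20.000
G1 X0.000 Y0.000
; layer 5
G0 Z12.000
G0 X0.000 Y0.000
G1 X21.000 Y0.000
G1 X21.000 Y8.000
G1 X5.000 Y8.000
G1 X5.000 Y20.000
G1 X0.000 Y20.000
G1 X0.000 Y0.000
M2 ; end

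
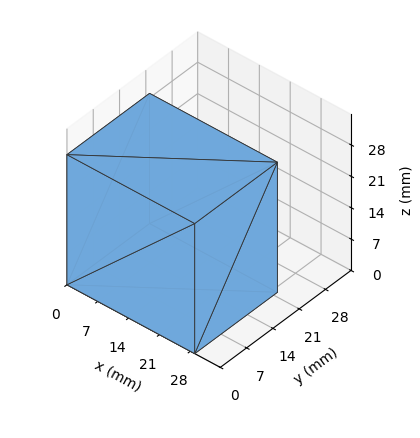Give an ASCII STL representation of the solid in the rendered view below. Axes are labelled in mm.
Reading the render: the shape is a rectangular box, roughly 29 × 22 mm footprint and 29 mm tall (dimensions read to the nearest mm from the axis ticks). For the STL, each face is triangulated and given an outward normal.

solid part
  facet normal 0.0000 0.0000 -1.0000
    outer loop
      vertex 29.00 22.00 0.00
      vertex 29.00 0.00 0.00
      vertex 0.00 0.00 0.00
    endloop
  endfacet
  facet normal 0.0000 0.0000 -1.0000
    outer loop
      vertex 0.00 22.00 0.00
      vertex 29.00 22.00 0.00
      vertex 0.00 0.00 0.00
    endloop
  endfacet
  facet normal 0.0000 0.0000 1.0000
    outer loop
      vertex 0.00 0.00 29.00
      vertex 29.00 0.00 29.00
      vertex 29.00 22.00 29.00
    endloop
  endfacet
  facet normal 0.0000 0.0000 1.0000
    outer loop
      vertex 0.00 0.00 29.00
      vertex 29.00 22.00 29.00
      vertex 0.00 22.00 29.00
    endloop
  endfacet
  facet normal 0.0000 -1.0000 0.0000
    outer loop
      vertex 0.00 0.00 0.00
      vertex 29.00 0.00 0.00
      vertex 29.00 0.00 29.00
    endloop
  endfacet
  facet normal 0.0000 -1.0000 0.0000
    outer loop
      vertex 0.00 0.00 0.00
      vertex 29.00 0.00 29.00
      vertex 0.00 0.00 29.00
    endloop
  endfacet
  facet normal 0.0000 1.0000 0.0000
    outer loop
      vertex 29.00 22.00 29.00
      vertex 29.00 22.00 0.00
      vertex 0.00 22.00 0.00
    endloop
  endfacet
  facet normal 0.0000 1.0000 0.0000
    outer loop
      vertex 0.00 22.00 29.00
      vertex 29.00 22.00 29.00
      vertex 0.00 22.00 0.00
    endloop
  endfacet
  facet normal -1.0000 0.0000 0.0000
    outer loop
      vertex 0.00 22.00 29.00
      vertex 0.00 22.00 0.00
      vertex 0.00 0.00 0.00
    endloop
  endfacet
  facet normal -1.0000 0.0000 0.0000
    outer loop
      vertex 0.00 0.00 29.00
      vertex 0.00 22.00 29.00
      vertex 0.00 0.00 0.00
    endloop
  endfacet
  facet normal 1.0000 0.0000 0.0000
    outer loop
      vertex 29.00 0.00 0.00
      vertex 29.00 22.00 0.00
      vertex 29.00 22.00 29.00
    endloop
  endfacet
  facet normal 1.0000 0.0000 0.0000
    outer loop
      vertex 29.00 0.00 0.00
      vertex 29.00 22.00 29.00
      vertex 29.00 0.00 29.00
    endloop
  endfacet
endsolid part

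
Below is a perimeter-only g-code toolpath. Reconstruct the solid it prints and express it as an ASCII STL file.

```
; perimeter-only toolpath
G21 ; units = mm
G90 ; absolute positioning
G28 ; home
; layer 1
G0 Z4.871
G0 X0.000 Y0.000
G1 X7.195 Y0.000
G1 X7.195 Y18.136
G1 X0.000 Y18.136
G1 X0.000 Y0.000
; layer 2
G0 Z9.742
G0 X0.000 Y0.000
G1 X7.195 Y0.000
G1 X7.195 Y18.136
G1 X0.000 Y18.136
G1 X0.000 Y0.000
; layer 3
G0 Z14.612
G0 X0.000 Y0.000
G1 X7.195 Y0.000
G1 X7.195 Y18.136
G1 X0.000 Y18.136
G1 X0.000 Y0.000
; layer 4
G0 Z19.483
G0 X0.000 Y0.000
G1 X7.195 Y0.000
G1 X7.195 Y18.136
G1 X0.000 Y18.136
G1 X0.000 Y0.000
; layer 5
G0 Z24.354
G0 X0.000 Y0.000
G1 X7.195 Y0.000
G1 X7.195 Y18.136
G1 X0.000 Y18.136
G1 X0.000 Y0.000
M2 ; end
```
solid part
  facet normal 0.0000 0.0000 -1.0000
    outer loop
      vertex 7.195 18.136 0.000
      vertex 7.195 0.000 0.000
      vertex 0.000 0.000 0.000
    endloop
  endfacet
  facet normal 0.0000 0.0000 -1.0000
    outer loop
      vertex 0.000 18.136 0.000
      vertex 7.195 18.136 0.000
      vertex 0.000 0.000 0.000
    endloop
  endfacet
  facet normal 0.0000 0.0000 1.0000
    outer loop
      vertex 0.000 0.000 24.354
      vertex 7.195 0.000 24.354
      vertex 7.195 18.136 24.354
    endloop
  endfacet
  facet normal 0.0000 0.0000 1.0000
    outer loop
      vertex 0.000 0.000 24.354
      vertex 7.195 18.136 24.354
      vertex 0.000 18.136 24.354
    endloop
  endfacet
  facet normal 0.0000 -1.0000 0.0000
    outer loop
      vertex 0.000 0.000 0.000
      vertex 7.195 0.000 0.000
      vertex 7.195 0.000 24.354
    endloop
  endfacet
  facet normal 0.0000 -1.0000 0.0000
    outer loop
      vertex 0.000 0.000 0.000
      vertex 7.195 0.000 24.354
      vertex 0.000 0.000 24.354
    endloop
  endfacet
  facet normal 0.0000 1.0000 0.0000
    outer loop
      vertex 7.195 18.136 24.354
      vertex 7.195 18.136 0.000
      vertex 0.000 18.136 0.000
    endloop
  endfacet
  facet normal 0.0000 1.0000 0.0000
    outer loop
      vertex 0.000 18.136 24.354
      vertex 7.195 18.136 24.354
      vertex 0.000 18.136 0.000
    endloop
  endfacet
  facet normal -1.0000 0.0000 0.0000
    outer loop
      vertex 0.000 18.136 24.354
      vertex 0.000 18.136 0.000
      vertex 0.000 0.000 0.000
    endloop
  endfacet
  facet normal -1.0000 0.0000 0.0000
    outer loop
      vertex 0.000 0.000 24.354
      vertex 0.000 18.136 24.354
      vertex 0.000 0.000 0.000
    endloop
  endfacet
  facet normal 1.0000 0.0000 0.0000
    outer loop
      vertex 7.195 0.000 0.000
      vertex 7.195 18.136 0.000
      vertex 7.195 18.136 24.354
    endloop
  endfacet
  facet normal 1.0000 0.0000 0.0000
    outer loop
      vertex 7.195 0.000 0.000
      vertex 7.195 18.136 24.354
      vertex 7.195 0.000 24.354
    endloop
  endfacet
endsolid part

The G0 Z moves step by Δz≈4.871 mm. Every layer's G1 loop is the same polygon, so the solid is a straight extrusion of it from z=0 to z≈24.4. Closing with flat bottom and top caps and triangulating gives 12 facets — a rectangular box, roughly 7.2 × 18.1 mm footprint and 24.4 mm tall.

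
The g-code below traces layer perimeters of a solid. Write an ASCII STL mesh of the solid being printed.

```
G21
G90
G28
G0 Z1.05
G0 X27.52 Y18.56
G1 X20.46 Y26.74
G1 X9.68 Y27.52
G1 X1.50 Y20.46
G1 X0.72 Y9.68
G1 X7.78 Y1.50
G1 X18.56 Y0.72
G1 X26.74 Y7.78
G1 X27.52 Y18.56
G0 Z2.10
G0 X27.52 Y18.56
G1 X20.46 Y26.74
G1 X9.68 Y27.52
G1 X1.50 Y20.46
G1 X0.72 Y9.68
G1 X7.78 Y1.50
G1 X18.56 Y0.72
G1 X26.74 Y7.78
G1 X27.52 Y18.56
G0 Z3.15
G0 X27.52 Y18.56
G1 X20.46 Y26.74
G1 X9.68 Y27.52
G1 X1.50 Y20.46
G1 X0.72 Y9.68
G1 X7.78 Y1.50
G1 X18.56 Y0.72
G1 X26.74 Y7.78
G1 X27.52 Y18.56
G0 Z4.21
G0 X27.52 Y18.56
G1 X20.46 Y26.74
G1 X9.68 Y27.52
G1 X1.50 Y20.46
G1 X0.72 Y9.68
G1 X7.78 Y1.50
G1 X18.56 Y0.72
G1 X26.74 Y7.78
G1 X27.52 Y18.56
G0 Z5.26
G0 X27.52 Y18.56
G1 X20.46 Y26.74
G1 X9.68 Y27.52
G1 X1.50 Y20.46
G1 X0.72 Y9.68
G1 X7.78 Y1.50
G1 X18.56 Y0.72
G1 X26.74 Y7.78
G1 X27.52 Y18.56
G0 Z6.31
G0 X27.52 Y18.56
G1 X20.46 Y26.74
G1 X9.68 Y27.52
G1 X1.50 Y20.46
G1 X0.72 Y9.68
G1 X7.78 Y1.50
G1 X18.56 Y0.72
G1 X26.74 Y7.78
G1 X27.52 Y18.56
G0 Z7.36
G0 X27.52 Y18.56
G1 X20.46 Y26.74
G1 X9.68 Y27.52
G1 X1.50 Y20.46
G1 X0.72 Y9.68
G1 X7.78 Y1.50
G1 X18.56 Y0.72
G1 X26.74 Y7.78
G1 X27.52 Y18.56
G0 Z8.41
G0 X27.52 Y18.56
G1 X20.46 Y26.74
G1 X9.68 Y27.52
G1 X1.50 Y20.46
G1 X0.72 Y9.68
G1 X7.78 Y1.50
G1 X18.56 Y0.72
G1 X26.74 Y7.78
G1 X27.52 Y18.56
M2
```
solid part
  facet normal 0.0000 0.0000 -1.0000
    outer loop
      vertex 9.68 27.52 0.00
      vertex 20.46 26.74 0.00
      vertex 27.52 18.56 0.00
    endloop
  endfacet
  facet normal 0.0000 0.0000 -1.0000
    outer loop
      vertex 1.50 20.46 0.00
      vertex 9.68 27.52 0.00
      vertex 27.52 18.56 0.00
    endloop
  endfacet
  facet normal 0.0000 0.0000 -1.0000
    outer loop
      vertex 0.72 9.68 0.00
      vertex 1.50 20.46 0.00
      vertex 27.52 18.56 0.00
    endloop
  endfacet
  facet normal 0.0000 0.0000 -1.0000
    outer loop
      vertex 7.78 1.50 0.00
      vertex 0.72 9.68 0.00
      vertex 27.52 18.56 0.00
    endloop
  endfacet
  facet normal 0.0000 0.0000 -1.0000
    outer loop
      vertex 18.56 0.72 0.00
      vertex 7.78 1.50 0.00
      vertex 27.52 18.56 0.00
    endloop
  endfacet
  facet normal 0.0000 0.0000 -1.0000
    outer loop
      vertex 26.74 7.78 0.00
      vertex 18.56 0.72 0.00
      vertex 27.52 18.56 0.00
    endloop
  endfacet
  facet normal 0.0000 0.0000 1.0000
    outer loop
      vertex 27.52 18.56 8.41
      vertex 20.46 26.74 8.41
      vertex 9.68 27.52 8.41
    endloop
  endfacet
  facet normal 0.0000 0.0000 1.0000
    outer loop
      vertex 27.52 18.56 8.41
      vertex 9.68 27.52 8.41
      vertex 1.50 20.46 8.41
    endloop
  endfacet
  facet normal 0.0000 0.0000 1.0000
    outer loop
      vertex 27.52 18.56 8.41
      vertex 1.50 20.46 8.41
      vertex 0.72 9.68 8.41
    endloop
  endfacet
  facet normal 0.0000 0.0000 1.0000
    outer loop
      vertex 27.52 18.56 8.41
      vertex 0.72 9.68 8.41
      vertex 7.78 1.50 8.41
    endloop
  endfacet
  facet normal 0.0000 0.0000 1.0000
    outer loop
      vertex 27.52 18.56 8.41
      vertex 7.78 1.50 8.41
      vertex 18.56 0.72 8.41
    endloop
  endfacet
  facet normal 0.0000 0.0000 1.0000
    outer loop
      vertex 27.52 18.56 8.41
      vertex 18.56 0.72 8.41
      vertex 26.74 7.78 8.41
    endloop
  endfacet
  facet normal 0.7570 0.6534 0.0000
    outer loop
      vertex 27.52 18.56 0.00
      vertex 20.46 26.74 0.00
      vertex 20.46 26.74 8.41
    endloop
  endfacet
  facet normal 0.7570 0.6534 0.0000
    outer loop
      vertex 27.52 18.56 0.00
      vertex 20.46 26.74 8.41
      vertex 27.52 18.56 8.41
    endloop
  endfacet
  facet normal 0.0722 0.9974 0.0000
    outer loop
      vertex 20.46 26.74 0.00
      vertex 9.68 27.52 0.00
      vertex 9.68 27.52 8.41
    endloop
  endfacet
  facet normal 0.0722 0.9974 0.0000
    outer loop
      vertex 20.46 26.74 0.00
      vertex 9.68 27.52 8.41
      vertex 20.46 26.74 8.41
    endloop
  endfacet
  facet normal -0.6534 0.7570 0.0000
    outer loop
      vertex 9.68 27.52 0.00
      vertex 1.50 20.46 0.00
      vertex 1.50 20.46 8.41
    endloop
  endfacet
  facet normal -0.6534 0.7570 0.0000
    outer loop
      vertex 9.68 27.52 0.00
      vertex 1.50 20.46 8.41
      vertex 9.68 27.52 8.41
    endloop
  endfacet
  facet normal -0.9974 0.0722 0.0000
    outer loop
      vertex 1.50 20.46 0.00
      vertex 0.72 9.68 0.00
      vertex 0.72 9.68 8.41
    endloop
  endfacet
  facet normal -0.9974 0.0722 0.0000
    outer loop
      vertex 1.50 20.46 0.00
      vertex 0.72 9.68 8.41
      vertex 1.50 20.46 8.41
    endloop
  endfacet
  facet normal -0.7570 -0.6534 0.0000
    outer loop
      vertex 0.72 9.68 0.00
      vertex 7.78 1.50 0.00
      vertex 7.78 1.50 8.41
    endloop
  endfacet
  facet normal -0.7570 -0.6534 0.0000
    outer loop
      vertex 0.72 9.68 0.00
      vertex 7.78 1.50 8.41
      vertex 0.72 9.68 8.41
    endloop
  endfacet
  facet normal -0.0722 -0.9974 0.0000
    outer loop
      vertex 7.78 1.50 0.00
      vertex 18.56 0.72 0.00
      vertex 18.56 0.72 8.41
    endloop
  endfacet
  facet normal -0.0722 -0.9974 0.0000
    outer loop
      vertex 7.78 1.50 0.00
      vertex 18.56 0.72 8.41
      vertex 7.78 1.50 8.41
    endloop
  endfacet
  facet normal 0.6534 -0.7570 0.0000
    outer loop
      vertex 18.56 0.72 0.00
      vertex 26.74 7.78 0.00
      vertex 26.74 7.78 8.41
    endloop
  endfacet
  facet normal 0.6534 -0.7570 0.0000
    outer loop
      vertex 18.56 0.72 0.00
      vertex 26.74 7.78 8.41
      vertex 18.56 0.72 8.41
    endloop
  endfacet
  facet normal 0.9974 -0.0722 0.0000
    outer loop
      vertex 26.74 7.78 0.00
      vertex 27.52 18.56 0.00
      vertex 27.52 18.56 8.41
    endloop
  endfacet
  facet normal 0.9974 -0.0722 0.0000
    outer loop
      vertex 26.74 7.78 0.00
      vertex 27.52 18.56 8.41
      vertex 26.74 7.78 8.41
    endloop
  endfacet
endsolid part

The G0 Z moves step by Δz≈1.05 mm. Every layer's G1 loop is the same polygon, so the solid is a straight extrusion of it from z=0 to z≈8.41. Closing with flat bottom and top caps and triangulating gives 28 facets — a regular 8-sided prism (a cylinder approximated with 8 flat sides), circumscribed radius ≈ 14.1 mm, height ≈ 8.41 mm.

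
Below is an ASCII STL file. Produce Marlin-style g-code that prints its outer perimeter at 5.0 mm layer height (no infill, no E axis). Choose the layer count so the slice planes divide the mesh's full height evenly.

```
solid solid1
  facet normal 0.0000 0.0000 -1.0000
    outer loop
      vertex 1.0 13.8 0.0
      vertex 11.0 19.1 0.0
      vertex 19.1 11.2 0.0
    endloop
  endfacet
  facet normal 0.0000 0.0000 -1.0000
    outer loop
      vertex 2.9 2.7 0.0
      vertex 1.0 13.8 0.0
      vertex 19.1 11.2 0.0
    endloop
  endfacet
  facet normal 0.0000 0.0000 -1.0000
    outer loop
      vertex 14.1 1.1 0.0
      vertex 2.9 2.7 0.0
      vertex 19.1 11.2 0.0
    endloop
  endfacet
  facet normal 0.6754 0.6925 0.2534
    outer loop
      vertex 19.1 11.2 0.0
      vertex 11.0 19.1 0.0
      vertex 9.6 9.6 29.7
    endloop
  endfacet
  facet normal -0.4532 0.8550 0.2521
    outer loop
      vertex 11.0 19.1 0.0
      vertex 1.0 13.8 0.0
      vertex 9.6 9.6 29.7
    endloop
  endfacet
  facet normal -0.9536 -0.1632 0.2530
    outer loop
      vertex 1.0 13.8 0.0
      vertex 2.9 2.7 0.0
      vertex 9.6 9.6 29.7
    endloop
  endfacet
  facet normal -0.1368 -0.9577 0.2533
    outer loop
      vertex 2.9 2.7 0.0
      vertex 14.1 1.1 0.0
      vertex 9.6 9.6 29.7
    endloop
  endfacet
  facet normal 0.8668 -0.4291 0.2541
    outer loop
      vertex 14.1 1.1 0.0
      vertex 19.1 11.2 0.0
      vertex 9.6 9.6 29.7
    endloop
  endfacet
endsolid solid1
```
; perimeter-only toolpath
G21 ; units = mm
G90 ; absolute positioning
G28 ; home
; layer 1
G0 Z5.0
G0 X17.5 Y10.9
G1 X10.8 Y17.5
G1 X2.4 Y13.1
G1 X4.0 Y3.9
G1 X13.3 Y2.5
G1 X17.5 Y10.9
; layer 2
G0 Z9.9
G0 X15.9 Y10.7
G1 X10.5 Y15.9
G1 X3.9 Y12.4
G1 X5.1 Y5.0
G1 X12.6 Y3.9
G1 X15.9 Y10.7
; layer 3
G0 Z14.9
G0 X14.3 Y10.4
G1 X10.3 Y14.3
G1 X5.3 Y11.7
G1 X6.2 Y6.2
G1 X11.8 Y5.4
G1 X14.3 Y10.4
; layer 4
G0 Z19.8
G0 X12.8 Y10.1
G1 X10.1 Y12.8
G1 X6.7 Y11.0
G1 X7.4 Y7.3
G1 X11.1 Y6.8
G1 X12.8 Y10.1
; layer 5
G0 Z24.8
G0 X11.2 Y9.9
G1 X9.8 Y11.2
G1 X8.2 Y10.3
G1 X8.5 Y8.4
G1 X10.3 Y8.2
G1 X11.2 Y9.9
M2 ; end

The solid is a regular 5-sided pyramid, base circumscribed radius ≈ 9.6 mm, apex at z ≈ 29.7 mm. Slicing at Δz = 5.0 mm — 6 equal slices spanning the solid's height, so layer i sits at z = i·h/6 — gives 5 non-empty perimeters. Each is a 5-segment closed polygon; G0 lifts to the layer z and rapids to the start vertex, then G1 traces the edges. The cross-section shrinks linearly with z (the slice at the apex is degenerate and omitted).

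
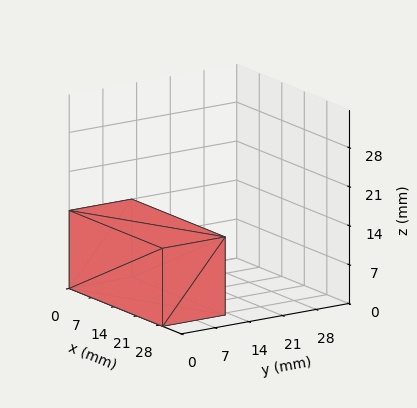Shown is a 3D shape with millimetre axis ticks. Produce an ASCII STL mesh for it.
Reading the render: the shape is a rectangular box, roughly 29 × 13 mm footprint and 14 mm tall (dimensions read to the nearest mm from the axis ticks). For the STL, each face is triangulated and given an outward normal.

solid part
  facet normal 0.0000 0.0000 -1.0000
    outer loop
      vertex 29.0 13.0 0.0
      vertex 29.0 0.0 0.0
      vertex 0.0 0.0 0.0
    endloop
  endfacet
  facet normal 0.0000 0.0000 -1.0000
    outer loop
      vertex 0.0 13.0 0.0
      vertex 29.0 13.0 0.0
      vertex 0.0 0.0 0.0
    endloop
  endfacet
  facet normal 0.0000 0.0000 1.0000
    outer loop
      vertex 0.0 0.0 14.0
      vertex 29.0 0.0 14.0
      vertex 29.0 13.0 14.0
    endloop
  endfacet
  facet normal 0.0000 0.0000 1.0000
    outer loop
      vertex 0.0 0.0 14.0
      vertex 29.0 13.0 14.0
      vertex 0.0 13.0 14.0
    endloop
  endfacet
  facet normal 0.0000 -1.0000 0.0000
    outer loop
      vertex 0.0 0.0 0.0
      vertex 29.0 0.0 0.0
      vertex 29.0 0.0 14.0
    endloop
  endfacet
  facet normal 0.0000 -1.0000 0.0000
    outer loop
      vertex 0.0 0.0 0.0
      vertex 29.0 0.0 14.0
      vertex 0.0 0.0 14.0
    endloop
  endfacet
  facet normal 0.0000 1.0000 0.0000
    outer loop
      vertex 29.0 13.0 14.0
      vertex 29.0 13.0 0.0
      vertex 0.0 13.0 0.0
    endloop
  endfacet
  facet normal 0.0000 1.0000 0.0000
    outer loop
      vertex 0.0 13.0 14.0
      vertex 29.0 13.0 14.0
      vertex 0.0 13.0 0.0
    endloop
  endfacet
  facet normal -1.0000 0.0000 0.0000
    outer loop
      vertex 0.0 13.0 14.0
      vertex 0.0 13.0 0.0
      vertex 0.0 0.0 0.0
    endloop
  endfacet
  facet normal -1.0000 0.0000 0.0000
    outer loop
      vertex 0.0 0.0 14.0
      vertex 0.0 13.0 14.0
      vertex 0.0 0.0 0.0
    endloop
  endfacet
  facet normal 1.0000 0.0000 0.0000
    outer loop
      vertex 29.0 0.0 0.0
      vertex 29.0 13.0 0.0
      vertex 29.0 13.0 14.0
    endloop
  endfacet
  facet normal 1.0000 0.0000 0.0000
    outer loop
      vertex 29.0 0.0 0.0
      vertex 29.0 13.0 14.0
      vertex 29.0 0.0 14.0
    endloop
  endfacet
endsolid part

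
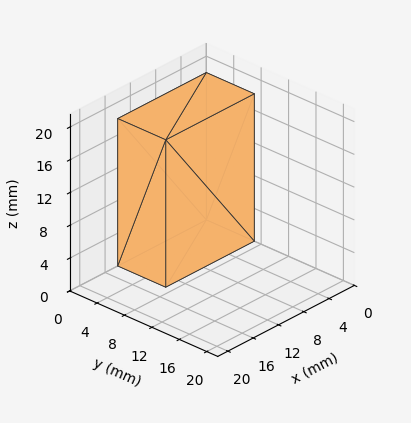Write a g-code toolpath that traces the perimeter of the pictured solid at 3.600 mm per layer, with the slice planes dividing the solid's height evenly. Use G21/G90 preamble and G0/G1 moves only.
Reading the render: the shape is a rectangular box, roughly 14 × 7 mm footprint and 18 mm tall (dimensions read to the nearest mm from the axis ticks). For the g-code, the solid's height is divided into equal slices at the stated Δz and each level perimeter traced with G1 moves after a G0 lift.

; perimeter-only toolpath
G21 ; units = mm
G90 ; absolute positioning
G28 ; home
; layer 1
G0 Z3.600
G0 X0.000 Y0.000
G1 X14.000 Y0.000
G1 X14.000 Y7.000
G1 X0.000 Y7.000
G1 X0.000 Y0.000
; layer 2
G0 Z7.200
G0 X0.000 Y0.000
G1 X14.000 Y0.000
G1 X14.000 Y7.000
G1 X0.000 Y7.000
G1 X0.000 Y0.000
; layer 3
G0 Z10.800
G0 X0.000 Y0.000
G1 X14.000 Y0.000
G1 X14.000 Y7.000
G1 X0.000 Y7.000
G1 X0.000 Y0.000
; layer 4
G0 Z14.400
G0 X0.000 Y0.000
G1 X14.000 Y0.000
G1 X14.000 Y7.000
G1 X0.000 Y7.000
G1 X0.000 Y0.000
; layer 5
G0 Z18.000
G0 X0.000 Y0.000
G1 X14.000 Y0.000
G1 X14.000 Y7.000
G1 X0.000 Y7.000
G1 X0.000 Y0.000
M2 ; end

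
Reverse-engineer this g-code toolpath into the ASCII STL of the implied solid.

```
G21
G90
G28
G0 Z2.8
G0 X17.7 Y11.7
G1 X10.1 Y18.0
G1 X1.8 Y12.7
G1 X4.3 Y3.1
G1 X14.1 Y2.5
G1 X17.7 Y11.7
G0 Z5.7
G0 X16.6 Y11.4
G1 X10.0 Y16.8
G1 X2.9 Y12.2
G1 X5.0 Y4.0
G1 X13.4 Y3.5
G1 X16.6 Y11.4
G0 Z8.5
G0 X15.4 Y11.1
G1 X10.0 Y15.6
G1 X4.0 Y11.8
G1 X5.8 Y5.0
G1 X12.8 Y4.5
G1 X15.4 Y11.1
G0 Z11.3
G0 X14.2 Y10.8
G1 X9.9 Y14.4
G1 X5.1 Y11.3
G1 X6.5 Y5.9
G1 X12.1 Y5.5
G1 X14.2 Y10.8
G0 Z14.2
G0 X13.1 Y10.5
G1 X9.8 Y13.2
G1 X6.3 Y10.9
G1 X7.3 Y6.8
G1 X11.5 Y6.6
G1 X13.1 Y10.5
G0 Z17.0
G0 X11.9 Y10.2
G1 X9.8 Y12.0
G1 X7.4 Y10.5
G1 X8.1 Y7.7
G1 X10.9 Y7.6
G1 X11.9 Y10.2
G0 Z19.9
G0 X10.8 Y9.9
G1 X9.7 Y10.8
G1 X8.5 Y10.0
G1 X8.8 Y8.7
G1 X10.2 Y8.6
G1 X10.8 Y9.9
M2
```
solid part
  facet normal 0.0000 0.0000 -1.0000
    outer loop
      vertex 0.7 13.1 0.0
      vertex 10.2 19.2 0.0
      vertex 18.9 12.0 0.0
    endloop
  endfacet
  facet normal 0.0000 0.0000 -1.0000
    outer loop
      vertex 3.5 2.2 0.0
      vertex 0.7 13.1 0.0
      vertex 18.9 12.0 0.0
    endloop
  endfacet
  facet normal 0.0000 0.0000 -1.0000
    outer loop
      vertex 14.7 1.5 0.0
      vertex 3.5 2.2 0.0
      vertex 18.9 12.0 0.0
    endloop
  endfacet
  facet normal 0.6031 0.7288 0.3242
    outer loop
      vertex 18.9 12.0 0.0
      vertex 10.2 19.2 0.0
      vertex 9.6 9.6 22.7
    endloop
  endfacet
  facet normal -0.5113 0.7963 0.3232
    outer loop
      vertex 10.2 19.2 0.0
      vertex 0.7 13.1 0.0
      vertex 9.6 9.6 22.7
    endloop
  endfacet
  facet normal -0.9166 -0.2355 0.3231
    outer loop
      vertex 0.7 13.1 0.0
      vertex 3.5 2.2 0.0
      vertex 9.6 9.6 22.7
    endloop
  endfacet
  facet normal -0.0590 -0.9443 0.3237
    outer loop
      vertex 3.5 2.2 0.0
      vertex 14.7 1.5 0.0
      vertex 9.6 9.6 22.7
    endloop
  endfacet
  facet normal 0.8788 -0.3515 0.3229
    outer loop
      vertex 14.7 1.5 0.0
      vertex 18.9 12.0 0.0
      vertex 9.6 9.6 22.7
    endloop
  endfacet
endsolid part

The G0 Z moves step by Δz≈2.8 mm. The G1 loops shrink linearly with z, so the solid tapers from its base footprint up to z≈22.7. Closing with a flat bottom cap and the tapered top and triangulating gives 8 facets — a regular 5-sided pyramid, base circumscribed radius ≈ 9.6 mm, apex at z ≈ 22.7 mm.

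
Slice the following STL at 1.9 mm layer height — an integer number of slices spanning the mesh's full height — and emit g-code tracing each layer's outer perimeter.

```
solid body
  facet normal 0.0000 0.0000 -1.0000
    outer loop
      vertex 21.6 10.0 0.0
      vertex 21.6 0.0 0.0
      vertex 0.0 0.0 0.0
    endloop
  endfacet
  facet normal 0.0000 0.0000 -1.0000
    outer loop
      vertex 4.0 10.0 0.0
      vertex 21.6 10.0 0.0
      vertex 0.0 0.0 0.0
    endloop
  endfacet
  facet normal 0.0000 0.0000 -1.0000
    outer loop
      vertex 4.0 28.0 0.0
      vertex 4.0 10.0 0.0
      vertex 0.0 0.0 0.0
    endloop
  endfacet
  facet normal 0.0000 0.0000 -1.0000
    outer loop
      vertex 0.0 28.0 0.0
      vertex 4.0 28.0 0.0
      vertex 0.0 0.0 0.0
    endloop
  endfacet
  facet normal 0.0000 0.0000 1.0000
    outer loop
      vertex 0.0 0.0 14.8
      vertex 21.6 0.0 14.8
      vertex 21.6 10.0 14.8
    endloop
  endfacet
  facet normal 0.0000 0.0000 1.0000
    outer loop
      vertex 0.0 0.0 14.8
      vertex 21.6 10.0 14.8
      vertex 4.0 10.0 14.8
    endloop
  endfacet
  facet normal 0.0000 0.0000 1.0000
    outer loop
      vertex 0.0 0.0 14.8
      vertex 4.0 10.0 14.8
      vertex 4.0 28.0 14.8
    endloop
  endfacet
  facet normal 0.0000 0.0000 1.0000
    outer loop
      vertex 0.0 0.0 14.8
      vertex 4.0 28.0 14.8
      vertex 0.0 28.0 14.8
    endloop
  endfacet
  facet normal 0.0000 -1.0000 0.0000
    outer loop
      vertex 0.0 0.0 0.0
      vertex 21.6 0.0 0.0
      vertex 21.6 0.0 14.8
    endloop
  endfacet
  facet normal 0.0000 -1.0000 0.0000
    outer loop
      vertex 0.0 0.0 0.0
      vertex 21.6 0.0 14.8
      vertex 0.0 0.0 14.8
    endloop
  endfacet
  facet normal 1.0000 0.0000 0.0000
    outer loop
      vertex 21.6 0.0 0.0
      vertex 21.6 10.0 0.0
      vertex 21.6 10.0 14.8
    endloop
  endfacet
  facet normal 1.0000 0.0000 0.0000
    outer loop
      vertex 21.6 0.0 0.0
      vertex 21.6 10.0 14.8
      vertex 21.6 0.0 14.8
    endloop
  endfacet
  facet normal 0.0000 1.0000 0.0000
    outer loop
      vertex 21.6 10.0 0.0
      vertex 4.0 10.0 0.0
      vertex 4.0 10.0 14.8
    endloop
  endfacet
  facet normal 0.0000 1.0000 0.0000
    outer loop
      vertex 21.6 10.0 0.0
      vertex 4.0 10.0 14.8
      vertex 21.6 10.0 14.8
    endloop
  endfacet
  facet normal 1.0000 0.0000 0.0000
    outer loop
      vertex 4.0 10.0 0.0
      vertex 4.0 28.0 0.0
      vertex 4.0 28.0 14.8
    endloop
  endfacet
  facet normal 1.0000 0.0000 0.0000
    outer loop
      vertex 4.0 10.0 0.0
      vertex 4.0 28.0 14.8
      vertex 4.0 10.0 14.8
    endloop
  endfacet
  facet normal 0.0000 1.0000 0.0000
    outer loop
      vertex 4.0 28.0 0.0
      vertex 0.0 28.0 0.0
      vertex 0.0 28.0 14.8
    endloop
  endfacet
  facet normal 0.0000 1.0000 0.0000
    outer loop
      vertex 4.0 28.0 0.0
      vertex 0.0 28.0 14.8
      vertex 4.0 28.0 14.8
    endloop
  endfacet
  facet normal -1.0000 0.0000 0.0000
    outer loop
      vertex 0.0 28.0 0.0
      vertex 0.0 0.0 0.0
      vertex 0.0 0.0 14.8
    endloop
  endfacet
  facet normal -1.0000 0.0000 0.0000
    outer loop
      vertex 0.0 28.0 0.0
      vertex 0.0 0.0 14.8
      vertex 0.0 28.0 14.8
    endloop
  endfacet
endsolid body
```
; perimeter-only toolpath
G21 ; units = mm
G90 ; absolute positioning
G28 ; home
; layer 1
G0 Z1.9
G0 X0.0 Y0.0
G1 X21.6 Y0.0
G1 X21.6 Y10.0
G1 X4.0 Y10.0
G1 X4.0 Y28.0
G1 X0.0 Y28.0
G1 X0.0 Y0.0
; layer 2
G0 Z3.7
G0 X0.0 Y0.0
G1 X21.6 Y0.0
G1 X21.6 Y10.0
G1 X4.0 Y10.0
G1 X4.0 Y28.0
G1 X0.0 Y28.0
G1 X0.0 Y0.0
; layer 3
G0 Z5.6
G0 X0.0 Y0.0
G1 X21.6 Y0.0
G1 X21.6 Y10.0
G1 X4.0 Y10.0
G1 X4.0 Y28.0
G1 X0.0 Y28.0
G1 X0.0 Y0.0
; layer 4
G0 Z7.4
G0 X0.0 Y0.0
G1 X21.6 Y0.0
G1 X21.6 Y10.0
G1 X4.0 Y10.0
G1 X4.0 Y28.0
G1 X0.0 Y28.0
G1 X0.0 Y0.0
; layer 5
G0 Z9.2
G0 X0.0 Y0.0
G1 X21.6 Y0.0
G1 X21.6 Y10.0
G1 X4.0 Y10.0
G1 X4.0 Y28.0
G1 X0.0 Y28.0
G1 X0.0 Y0.0
; layer 6
G0 Z11.1
G0 X0.0 Y0.0
G1 X21.6 Y0.0
G1 X21.6 Y10.0
G1 X4.0 Y10.0
G1 X4.0 Y28.0
G1 X0.0 Y28.0
G1 X0.0 Y0.0
; layer 7
G0 Z13.0
G0 X0.0 Y0.0
G1 X21.6 Y0.0
G1 X21.6 Y10.0
G1 X4.0 Y10.0
G1 X4.0 Y28.0
G1 X0.0 Y28.0
G1 X0.0 Y0.0
; layer 8
G0 Z14.8
G0 X0.0 Y0.0
G1 X21.6 Y0.0
G1 X21.6 Y10.0
G1 X4.0 Y10.0
G1 X4.0 Y28.0
G1 X0.0 Y28.0
G1 X0.0 Y0.0
M2 ; end

The solid is an L-shaped prism: outer 21.6 × 28 mm, arm thicknesses ≈ 10 mm (horizontal) and 4 mm (vertical), extruded 14.8 mm in z. Slicing at Δz = 1.9 mm — 8 equal slices spanning the solid's height, so layer i sits at z = i·h/8 — gives 8 non-empty perimeters. Each is a 6-segment closed polygon; G0 lifts to the layer z and rapids to the start vertex, then G1 traces the edges.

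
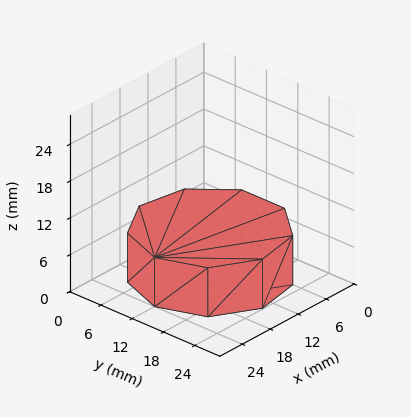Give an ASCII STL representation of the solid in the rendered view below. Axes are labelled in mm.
Reading the render: the shape is a regular 9-sided prism (a cylinder approximated with 9 flat sides), circumscribed radius ≈ 12 mm, height ≈ 8 mm (dimensions read to the nearest mm from the axis ticks). For the STL, each face is triangulated and given an outward normal.

solid part
  facet normal 0.0000 0.0000 -1.0000
    outer loop
      vertex 14.084 23.818 0.000
      vertex 21.193 19.713 0.000
      vertex 24.000 12.000 0.000
    endloop
  endfacet
  facet normal 0.0000 0.0000 -1.0000
    outer loop
      vertex 6.000 22.392 0.000
      vertex 14.084 23.818 0.000
      vertex 24.000 12.000 0.000
    endloop
  endfacet
  facet normal 0.0000 0.0000 -1.0000
    outer loop
      vertex 0.724 16.104 0.000
      vertex 6.000 22.392 0.000
      vertex 24.000 12.000 0.000
    endloop
  endfacet
  facet normal 0.0000 0.0000 -1.0000
    outer loop
      vertex 0.724 7.896 0.000
      vertex 0.724 16.104 0.000
      vertex 24.000 12.000 0.000
    endloop
  endfacet
  facet normal 0.0000 0.0000 -1.0000
    outer loop
      vertex 6.000 1.608 0.000
      vertex 0.724 7.896 0.000
      vertex 24.000 12.000 0.000
    endloop
  endfacet
  facet normal 0.0000 0.0000 -1.0000
    outer loop
      vertex 14.084 0.182 0.000
      vertex 6.000 1.608 0.000
      vertex 24.000 12.000 0.000
    endloop
  endfacet
  facet normal 0.0000 0.0000 -1.0000
    outer loop
      vertex 21.193 4.287 0.000
      vertex 14.084 0.182 0.000
      vertex 24.000 12.000 0.000
    endloop
  endfacet
  facet normal 0.0000 0.0000 1.0000
    outer loop
      vertex 24.000 12.000 8.000
      vertex 21.193 19.713 8.000
      vertex 14.084 23.818 8.000
    endloop
  endfacet
  facet normal 0.0000 0.0000 1.0000
    outer loop
      vertex 24.000 12.000 8.000
      vertex 14.084 23.818 8.000
      vertex 6.000 22.392 8.000
    endloop
  endfacet
  facet normal 0.0000 0.0000 1.0000
    outer loop
      vertex 24.000 12.000 8.000
      vertex 6.000 22.392 8.000
      vertex 0.724 16.104 8.000
    endloop
  endfacet
  facet normal 0.0000 0.0000 1.0000
    outer loop
      vertex 24.000 12.000 8.000
      vertex 0.724 16.104 8.000
      vertex 0.724 7.896 8.000
    endloop
  endfacet
  facet normal 0.0000 0.0000 1.0000
    outer loop
      vertex 24.000 12.000 8.000
      vertex 0.724 7.896 8.000
      vertex 6.000 1.608 8.000
    endloop
  endfacet
  facet normal 0.0000 0.0000 1.0000
    outer loop
      vertex 24.000 12.000 8.000
      vertex 6.000 1.608 8.000
      vertex 14.084 0.182 8.000
    endloop
  endfacet
  facet normal 0.0000 0.0000 1.0000
    outer loop
      vertex 24.000 12.000 8.000
      vertex 14.084 0.182 8.000
      vertex 21.193 4.287 8.000
    endloop
  endfacet
  facet normal 0.9397 0.3420 0.0000
    outer loop
      vertex 24.000 12.000 0.000
      vertex 21.193 19.713 0.000
      vertex 21.193 19.713 8.000
    endloop
  endfacet
  facet normal 0.9397 0.3420 0.0000
    outer loop
      vertex 24.000 12.000 0.000
      vertex 21.193 19.713 8.000
      vertex 24.000 12.000 8.000
    endloop
  endfacet
  facet normal 0.5001 0.8660 0.0000
    outer loop
      vertex 21.193 19.713 0.000
      vertex 14.084 23.818 0.000
      vertex 14.084 23.818 8.000
    endloop
  endfacet
  facet normal 0.5001 0.8660 0.0000
    outer loop
      vertex 21.193 19.713 0.000
      vertex 14.084 23.818 8.000
      vertex 21.193 19.713 8.000
    endloop
  endfacet
  facet normal -0.1737 0.9848 0.0000
    outer loop
      vertex 14.084 23.818 0.000
      vertex 6.000 22.392 0.000
      vertex 6.000 22.392 8.000
    endloop
  endfacet
  facet normal -0.1737 0.9848 0.0000
    outer loop
      vertex 14.084 23.818 0.000
      vertex 6.000 22.392 8.000
      vertex 14.084 23.818 8.000
    endloop
  endfacet
  facet normal -0.7661 0.6428 0.0000
    outer loop
      vertex 6.000 22.392 0.000
      vertex 0.724 16.104 0.000
      vertex 0.724 16.104 8.000
    endloop
  endfacet
  facet normal -0.7661 0.6428 0.0000
    outer loop
      vertex 6.000 22.392 0.000
      vertex 0.724 16.104 8.000
      vertex 6.000 22.392 8.000
    endloop
  endfacet
  facet normal -1.0000 0.0000 0.0000
    outer loop
      vertex 0.724 16.104 0.000
      vertex 0.724 7.896 0.000
      vertex 0.724 7.896 8.000
    endloop
  endfacet
  facet normal -1.0000 0.0000 0.0000
    outer loop
      vertex 0.724 16.104 0.000
      vertex 0.724 7.896 8.000
      vertex 0.724 16.104 8.000
    endloop
  endfacet
  facet normal -0.7661 -0.6428 0.0000
    outer loop
      vertex 0.724 7.896 0.000
      vertex 6.000 1.608 0.000
      vertex 6.000 1.608 8.000
    endloop
  endfacet
  facet normal -0.7661 -0.6428 0.0000
    outer loop
      vertex 0.724 7.896 0.000
      vertex 6.000 1.608 8.000
      vertex 0.724 7.896 8.000
    endloop
  endfacet
  facet normal -0.1737 -0.9848 0.0000
    outer loop
      vertex 6.000 1.608 0.000
      vertex 14.084 0.182 0.000
      vertex 14.084 0.182 8.000
    endloop
  endfacet
  facet normal -0.1737 -0.9848 0.0000
    outer loop
      vertex 6.000 1.608 0.000
      vertex 14.084 0.182 8.000
      vertex 6.000 1.608 8.000
    endloop
  endfacet
  facet normal 0.5001 -0.8660 0.0000
    outer loop
      vertex 14.084 0.182 0.000
      vertex 21.193 4.287 0.000
      vertex 21.193 4.287 8.000
    endloop
  endfacet
  facet normal 0.5001 -0.8660 0.0000
    outer loop
      vertex 14.084 0.182 0.000
      vertex 21.193 4.287 8.000
      vertex 14.084 0.182 8.000
    endloop
  endfacet
  facet normal 0.9397 -0.3420 0.0000
    outer loop
      vertex 21.193 4.287 0.000
      vertex 24.000 12.000 0.000
      vertex 24.000 12.000 8.000
    endloop
  endfacet
  facet normal 0.9397 -0.3420 0.0000
    outer loop
      vertex 21.193 4.287 0.000
      vertex 24.000 12.000 8.000
      vertex 21.193 4.287 8.000
    endloop
  endfacet
endsolid part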